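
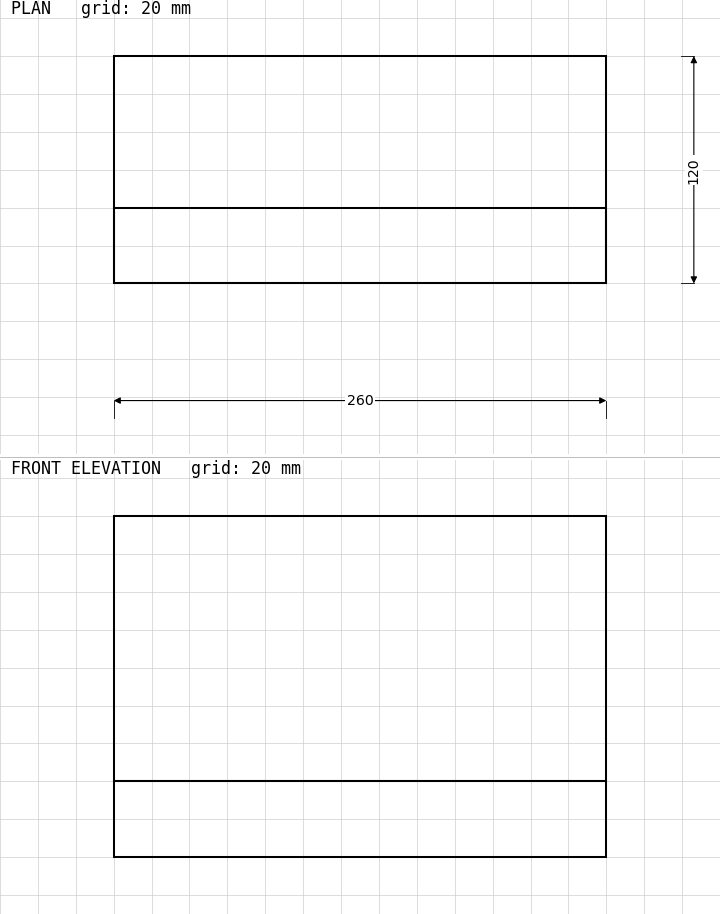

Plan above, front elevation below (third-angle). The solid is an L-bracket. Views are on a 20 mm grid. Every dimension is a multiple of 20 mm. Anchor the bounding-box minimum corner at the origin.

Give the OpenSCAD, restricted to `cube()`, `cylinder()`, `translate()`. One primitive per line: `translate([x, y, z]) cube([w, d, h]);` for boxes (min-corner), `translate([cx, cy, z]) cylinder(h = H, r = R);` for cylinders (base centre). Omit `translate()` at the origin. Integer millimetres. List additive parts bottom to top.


cube([260, 120, 40]);
translate([0, 0, 40]) cube([260, 40, 140]);


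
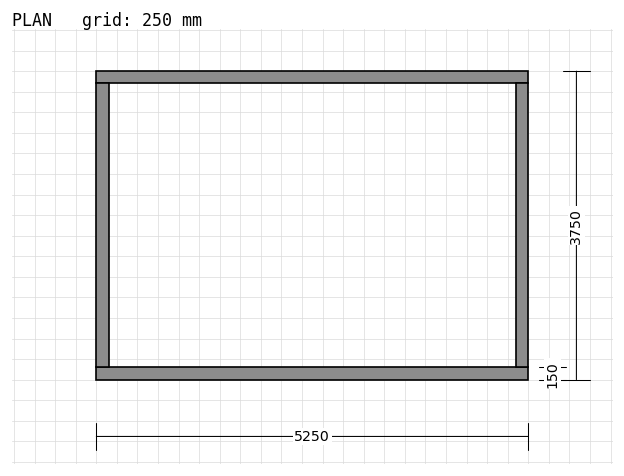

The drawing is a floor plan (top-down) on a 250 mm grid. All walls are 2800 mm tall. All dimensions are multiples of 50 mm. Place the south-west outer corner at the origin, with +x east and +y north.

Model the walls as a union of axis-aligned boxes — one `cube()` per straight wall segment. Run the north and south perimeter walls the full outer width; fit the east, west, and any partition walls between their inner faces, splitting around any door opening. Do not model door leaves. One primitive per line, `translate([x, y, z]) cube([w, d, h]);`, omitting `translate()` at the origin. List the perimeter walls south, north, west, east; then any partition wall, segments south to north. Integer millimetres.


cube([5250, 150, 2800]);
translate([0, 3600, 0]) cube([5250, 150, 2800]);
translate([0, 150, 0]) cube([150, 3450, 2800]);
translate([5100, 150, 0]) cube([150, 3450, 2800]);


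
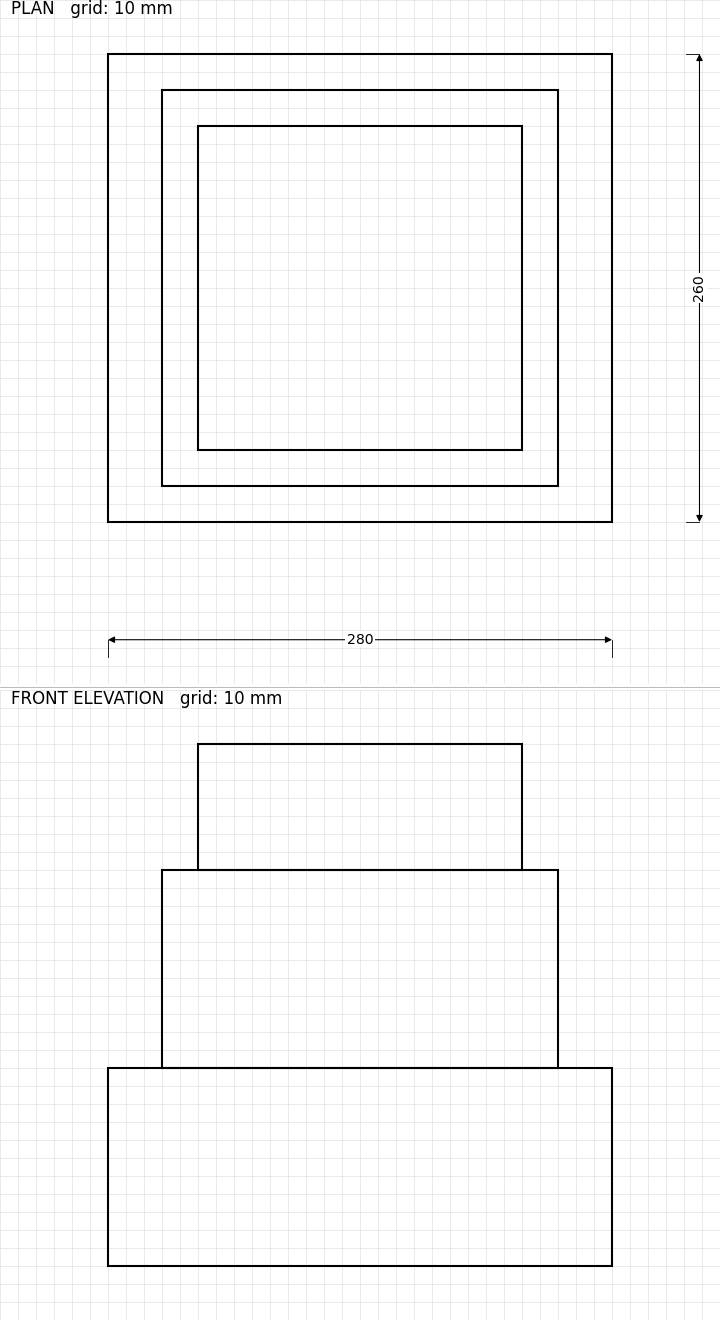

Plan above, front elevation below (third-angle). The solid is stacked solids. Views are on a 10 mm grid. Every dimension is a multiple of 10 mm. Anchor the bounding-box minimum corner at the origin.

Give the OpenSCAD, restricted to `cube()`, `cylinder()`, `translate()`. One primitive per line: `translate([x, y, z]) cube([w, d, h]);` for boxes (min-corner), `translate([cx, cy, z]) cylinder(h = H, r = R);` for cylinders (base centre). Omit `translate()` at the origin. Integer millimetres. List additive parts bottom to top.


cube([280, 260, 110]);
translate([30, 20, 110]) cube([220, 220, 110]);
translate([50, 40, 220]) cube([180, 180, 70]);


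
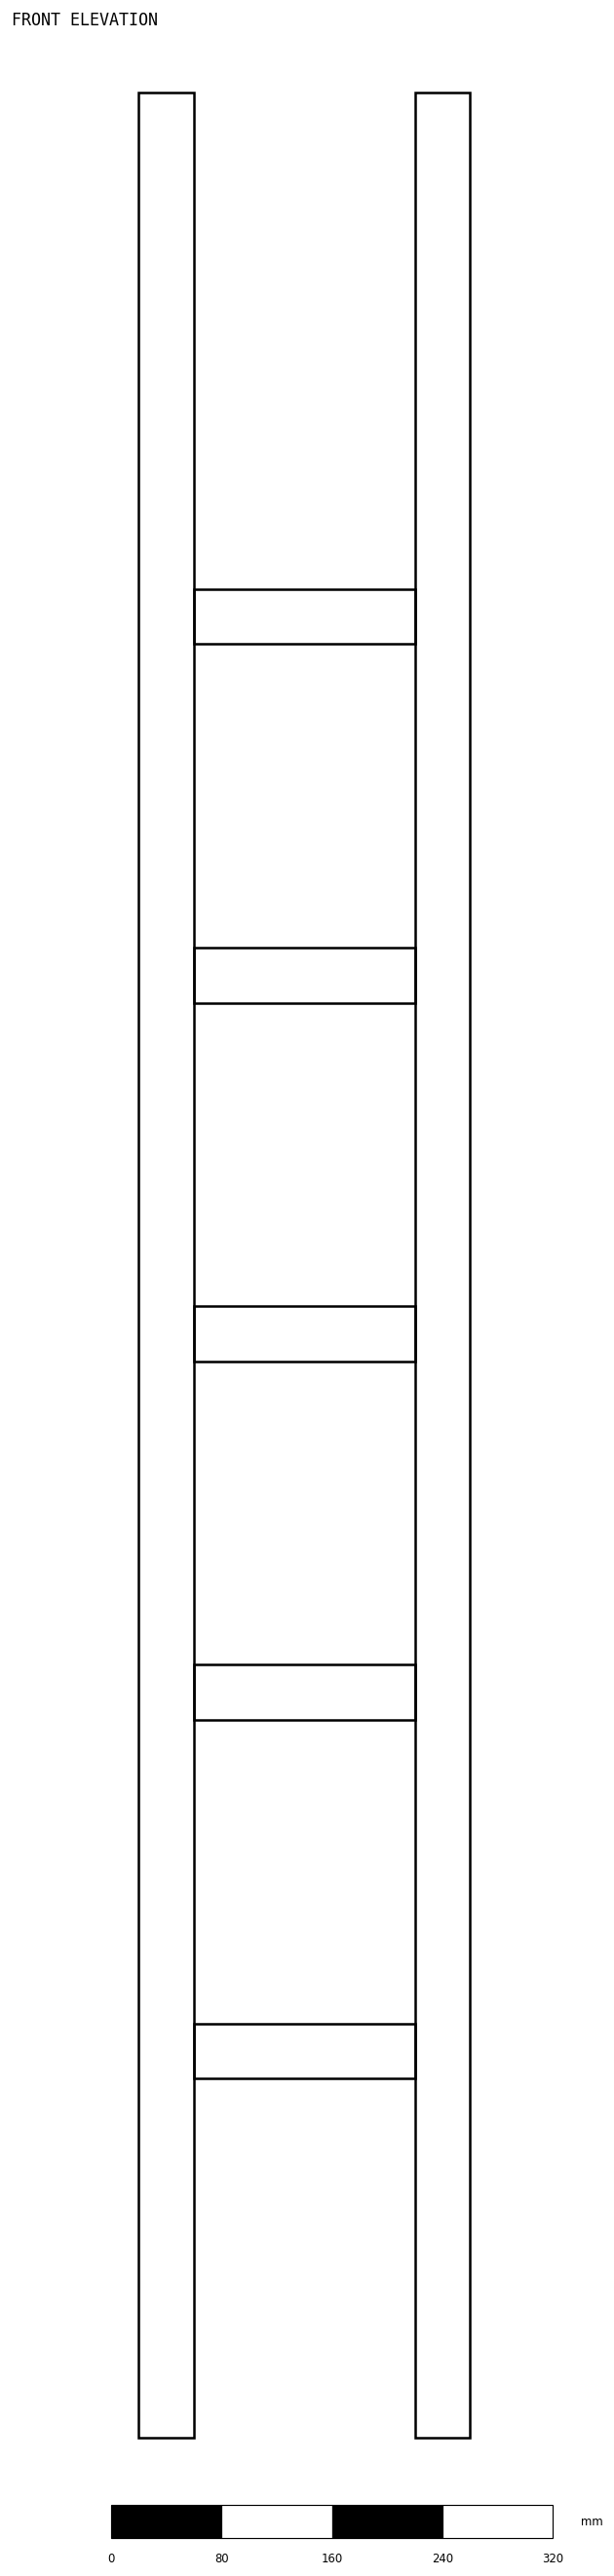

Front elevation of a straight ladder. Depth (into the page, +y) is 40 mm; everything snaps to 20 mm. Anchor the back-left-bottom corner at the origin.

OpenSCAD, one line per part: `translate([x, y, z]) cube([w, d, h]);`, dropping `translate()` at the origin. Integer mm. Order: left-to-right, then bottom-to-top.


cube([40, 40, 1700]);
translate([40, 0, 260]) cube([160, 40, 40]);
translate([40, 0, 520]) cube([160, 40, 40]);
translate([40, 0, 780]) cube([160, 40, 40]);
translate([40, 0, 1040]) cube([160, 40, 40]);
translate([40, 0, 1300]) cube([160, 40, 40]);
translate([200, 0, 0]) cube([40, 40, 1700]);


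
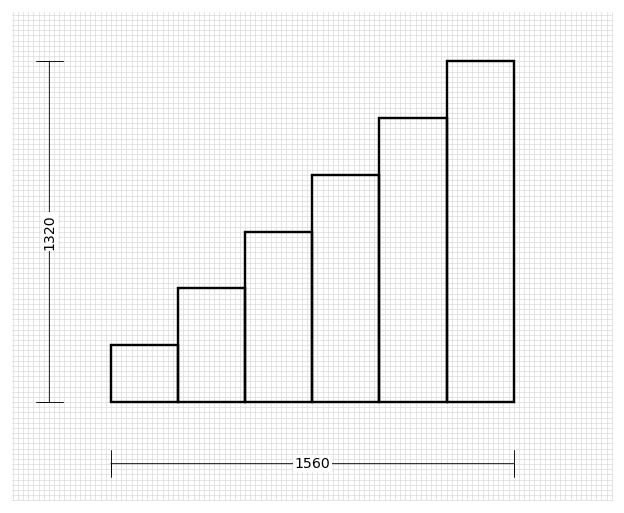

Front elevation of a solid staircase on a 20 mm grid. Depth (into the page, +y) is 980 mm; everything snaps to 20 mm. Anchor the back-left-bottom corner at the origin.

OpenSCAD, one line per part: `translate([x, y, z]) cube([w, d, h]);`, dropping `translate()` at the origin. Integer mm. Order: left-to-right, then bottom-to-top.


cube([260, 980, 220]);
translate([260, 0, 0]) cube([260, 980, 440]);
translate([520, 0, 0]) cube([260, 980, 660]);
translate([780, 0, 0]) cube([260, 980, 880]);
translate([1040, 0, 0]) cube([260, 980, 1100]);
translate([1300, 0, 0]) cube([260, 980, 1320]);


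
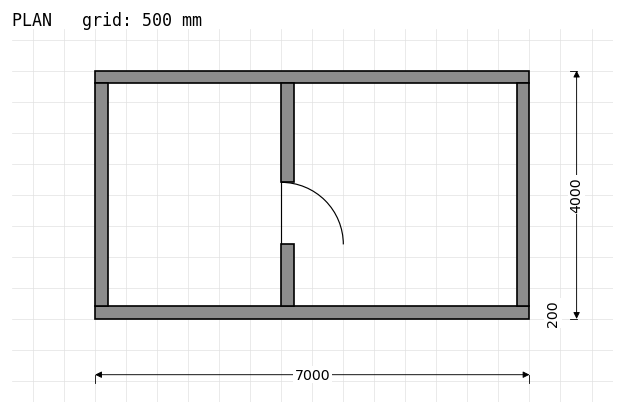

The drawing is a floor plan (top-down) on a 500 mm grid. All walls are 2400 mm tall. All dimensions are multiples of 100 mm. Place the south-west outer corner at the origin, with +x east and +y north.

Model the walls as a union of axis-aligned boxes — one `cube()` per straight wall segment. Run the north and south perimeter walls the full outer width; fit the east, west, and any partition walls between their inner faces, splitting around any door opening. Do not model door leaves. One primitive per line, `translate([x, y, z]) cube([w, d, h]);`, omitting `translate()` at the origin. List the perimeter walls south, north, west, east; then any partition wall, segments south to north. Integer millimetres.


cube([7000, 200, 2400]);
translate([0, 3800, 0]) cube([7000, 200, 2400]);
translate([0, 200, 0]) cube([200, 3600, 2400]);
translate([6800, 200, 0]) cube([200, 3600, 2400]);
translate([3000, 200, 0]) cube([200, 1000, 2400]);
translate([3000, 2200, 0]) cube([200, 1600, 2400]);


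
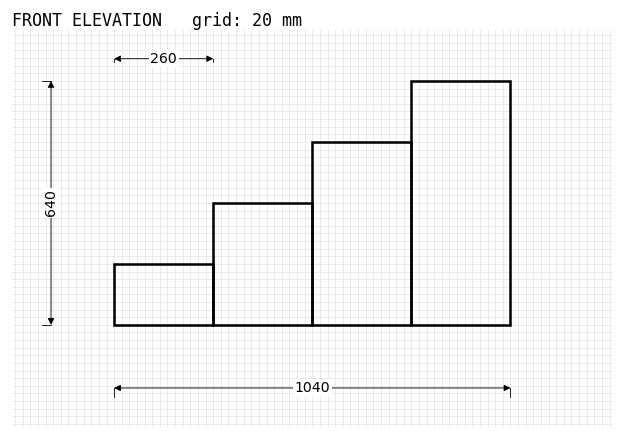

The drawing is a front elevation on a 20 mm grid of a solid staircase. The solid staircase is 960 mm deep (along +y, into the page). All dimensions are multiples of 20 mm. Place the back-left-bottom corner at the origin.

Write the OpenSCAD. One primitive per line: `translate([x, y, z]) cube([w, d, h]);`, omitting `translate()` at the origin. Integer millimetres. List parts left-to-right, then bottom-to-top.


cube([260, 960, 160]);
translate([260, 0, 0]) cube([260, 960, 320]);
translate([520, 0, 0]) cube([260, 960, 480]);
translate([780, 0, 0]) cube([260, 960, 640]);


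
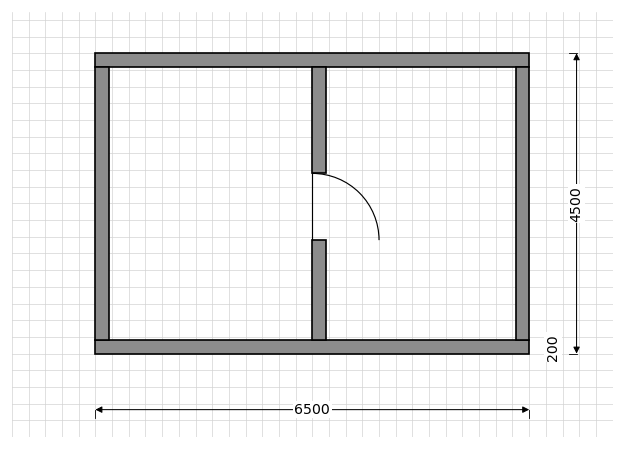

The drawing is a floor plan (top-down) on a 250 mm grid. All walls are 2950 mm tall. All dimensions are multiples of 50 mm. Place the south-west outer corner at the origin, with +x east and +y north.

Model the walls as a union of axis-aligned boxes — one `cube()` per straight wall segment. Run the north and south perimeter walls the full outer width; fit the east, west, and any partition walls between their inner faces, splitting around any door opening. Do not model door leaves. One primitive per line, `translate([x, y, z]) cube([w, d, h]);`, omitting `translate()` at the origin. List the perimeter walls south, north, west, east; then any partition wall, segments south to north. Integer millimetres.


cube([6500, 200, 2950]);
translate([0, 4300, 0]) cube([6500, 200, 2950]);
translate([0, 200, 0]) cube([200, 4100, 2950]);
translate([6300, 200, 0]) cube([200, 4100, 2950]);
translate([3250, 200, 0]) cube([200, 1500, 2950]);
translate([3250, 2700, 0]) cube([200, 1600, 2950]);


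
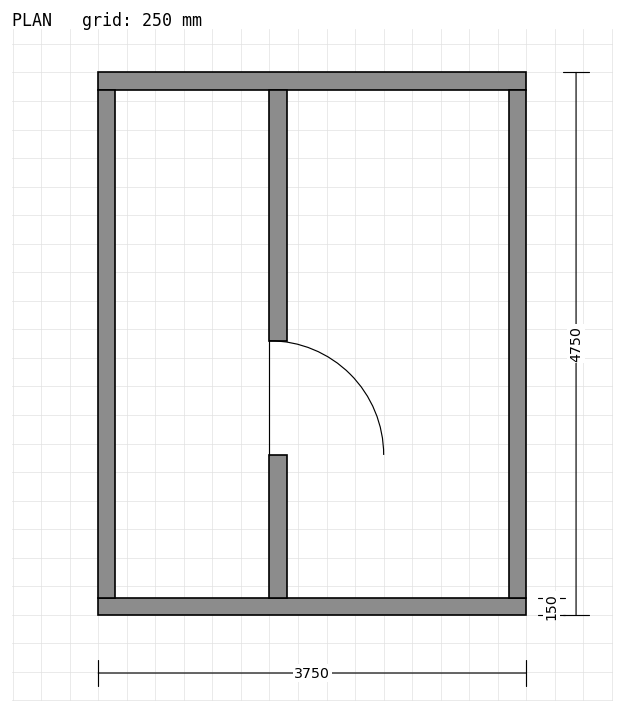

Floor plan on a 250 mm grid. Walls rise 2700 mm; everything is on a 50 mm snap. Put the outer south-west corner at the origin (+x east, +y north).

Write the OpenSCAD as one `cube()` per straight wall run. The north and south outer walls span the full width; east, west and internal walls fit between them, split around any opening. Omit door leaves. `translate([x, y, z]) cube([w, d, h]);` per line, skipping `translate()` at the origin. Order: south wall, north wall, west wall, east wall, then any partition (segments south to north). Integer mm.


cube([3750, 150, 2700]);
translate([0, 4600, 0]) cube([3750, 150, 2700]);
translate([0, 150, 0]) cube([150, 4450, 2700]);
translate([3600, 150, 0]) cube([150, 4450, 2700]);
translate([1500, 150, 0]) cube([150, 1250, 2700]);
translate([1500, 2400, 0]) cube([150, 2200, 2700]);


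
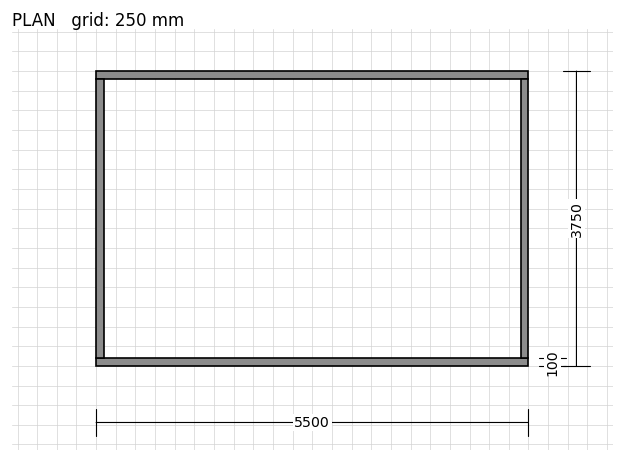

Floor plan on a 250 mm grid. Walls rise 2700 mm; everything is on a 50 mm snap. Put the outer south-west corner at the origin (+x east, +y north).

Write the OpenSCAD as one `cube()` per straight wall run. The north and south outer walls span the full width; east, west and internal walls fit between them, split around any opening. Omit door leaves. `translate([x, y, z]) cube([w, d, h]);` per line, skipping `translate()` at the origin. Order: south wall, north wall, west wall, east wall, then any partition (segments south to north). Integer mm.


cube([5500, 100, 2700]);
translate([0, 3650, 0]) cube([5500, 100, 2700]);
translate([0, 100, 0]) cube([100, 3550, 2700]);
translate([5400, 100, 0]) cube([100, 3550, 2700]);


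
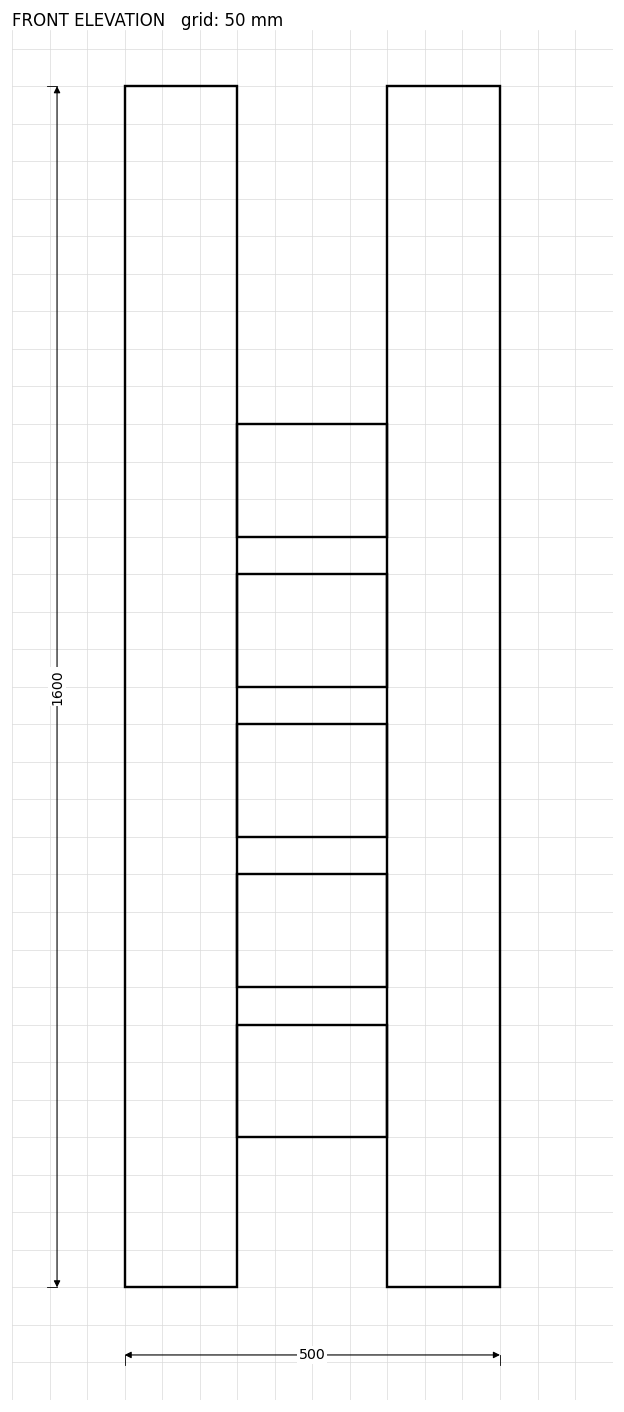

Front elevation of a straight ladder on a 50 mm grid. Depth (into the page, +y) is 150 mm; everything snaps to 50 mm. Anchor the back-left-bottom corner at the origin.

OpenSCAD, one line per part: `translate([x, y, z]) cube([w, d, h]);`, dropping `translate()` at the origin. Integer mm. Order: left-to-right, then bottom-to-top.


cube([150, 150, 1600]);
translate([150, 0, 200]) cube([200, 150, 150]);
translate([150, 0, 400]) cube([200, 150, 150]);
translate([150, 0, 600]) cube([200, 150, 150]);
translate([150, 0, 800]) cube([200, 150, 150]);
translate([150, 0, 1000]) cube([200, 150, 150]);
translate([350, 0, 0]) cube([150, 150, 1600]);


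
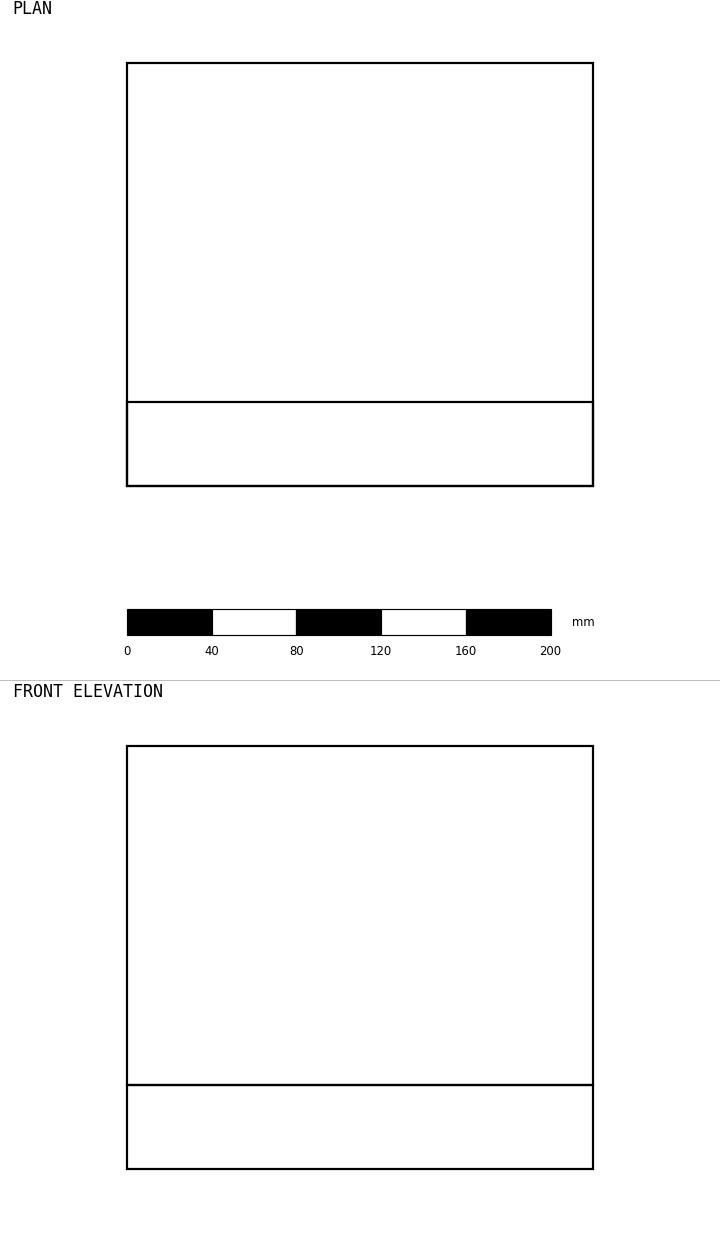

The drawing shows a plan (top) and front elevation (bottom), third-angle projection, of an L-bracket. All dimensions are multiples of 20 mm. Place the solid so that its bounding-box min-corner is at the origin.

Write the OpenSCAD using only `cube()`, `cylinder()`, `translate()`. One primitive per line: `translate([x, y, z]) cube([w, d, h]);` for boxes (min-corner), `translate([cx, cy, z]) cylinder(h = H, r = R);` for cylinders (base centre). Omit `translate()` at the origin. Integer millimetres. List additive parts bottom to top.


cube([220, 200, 40]);
translate([0, 0, 40]) cube([220, 40, 160]);


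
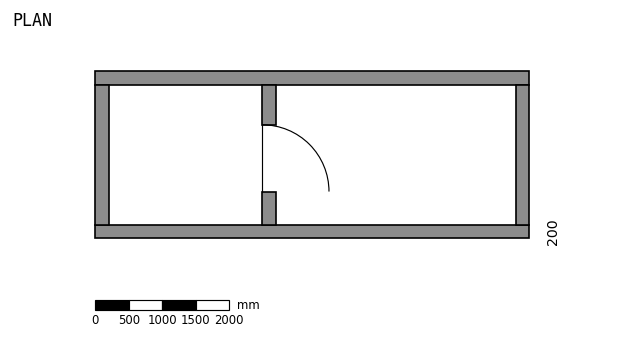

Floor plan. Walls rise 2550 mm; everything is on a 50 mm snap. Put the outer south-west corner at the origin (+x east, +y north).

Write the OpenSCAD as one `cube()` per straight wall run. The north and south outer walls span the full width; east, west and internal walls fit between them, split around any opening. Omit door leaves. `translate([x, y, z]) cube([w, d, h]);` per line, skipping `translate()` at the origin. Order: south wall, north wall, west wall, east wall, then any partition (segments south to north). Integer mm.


cube([6500, 200, 2550]);
translate([0, 2300, 0]) cube([6500, 200, 2550]);
translate([0, 200, 0]) cube([200, 2100, 2550]);
translate([6300, 200, 0]) cube([200, 2100, 2550]);
translate([2500, 200, 0]) cube([200, 500, 2550]);
translate([2500, 1700, 0]) cube([200, 600, 2550]);


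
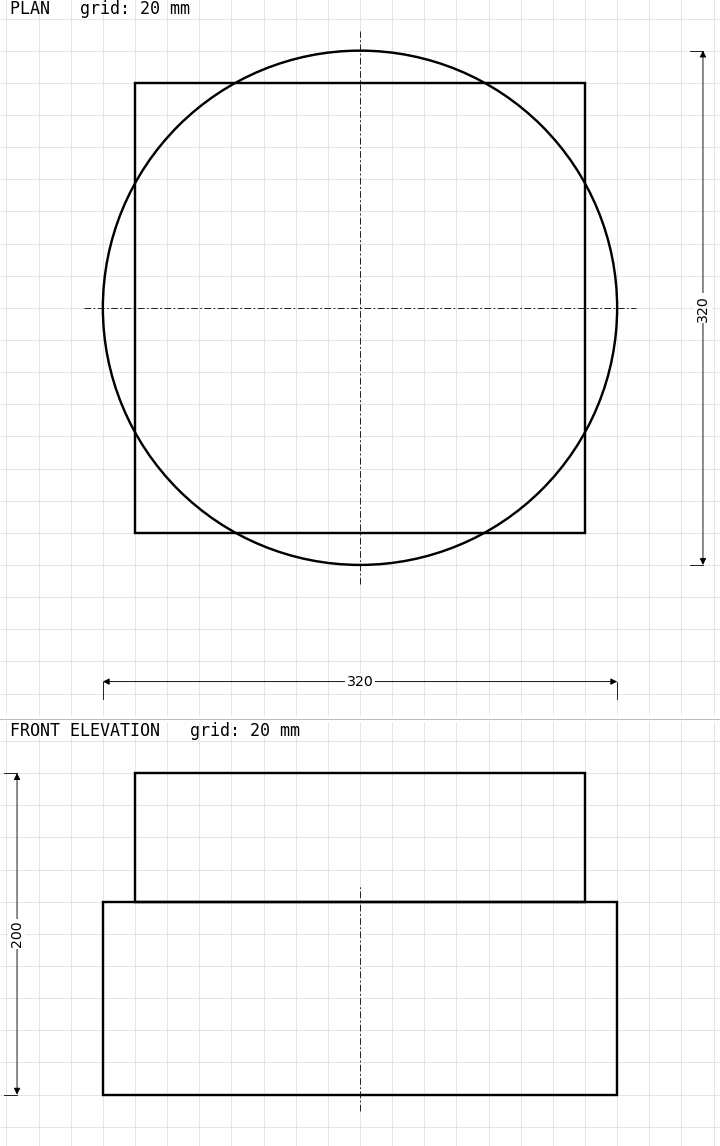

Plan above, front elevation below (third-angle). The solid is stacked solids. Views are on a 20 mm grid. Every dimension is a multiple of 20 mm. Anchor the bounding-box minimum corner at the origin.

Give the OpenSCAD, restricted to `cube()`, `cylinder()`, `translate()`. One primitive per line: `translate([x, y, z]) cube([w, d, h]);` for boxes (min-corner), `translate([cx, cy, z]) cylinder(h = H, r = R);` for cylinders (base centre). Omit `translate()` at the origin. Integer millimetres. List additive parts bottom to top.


translate([160, 160, 0]) cylinder(h = 120, r = 160);
translate([20, 20, 120]) cube([280, 280, 80]);


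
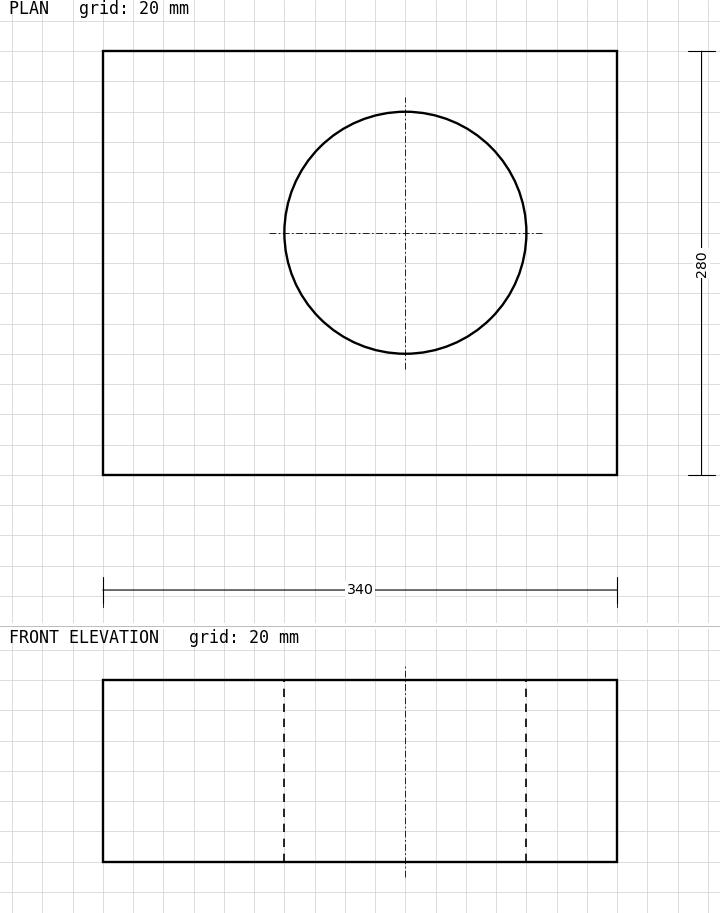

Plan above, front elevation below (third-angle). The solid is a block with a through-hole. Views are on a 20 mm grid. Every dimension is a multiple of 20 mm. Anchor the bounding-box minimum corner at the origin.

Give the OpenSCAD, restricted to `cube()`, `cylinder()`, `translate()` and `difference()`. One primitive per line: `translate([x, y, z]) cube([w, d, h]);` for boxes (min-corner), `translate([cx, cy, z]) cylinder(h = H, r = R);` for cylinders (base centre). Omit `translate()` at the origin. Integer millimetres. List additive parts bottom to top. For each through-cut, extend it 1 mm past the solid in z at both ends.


difference() {
  cube([340, 280, 120]);
  translate([200, 160, -1]) cylinder(h = 122, r = 80);
}


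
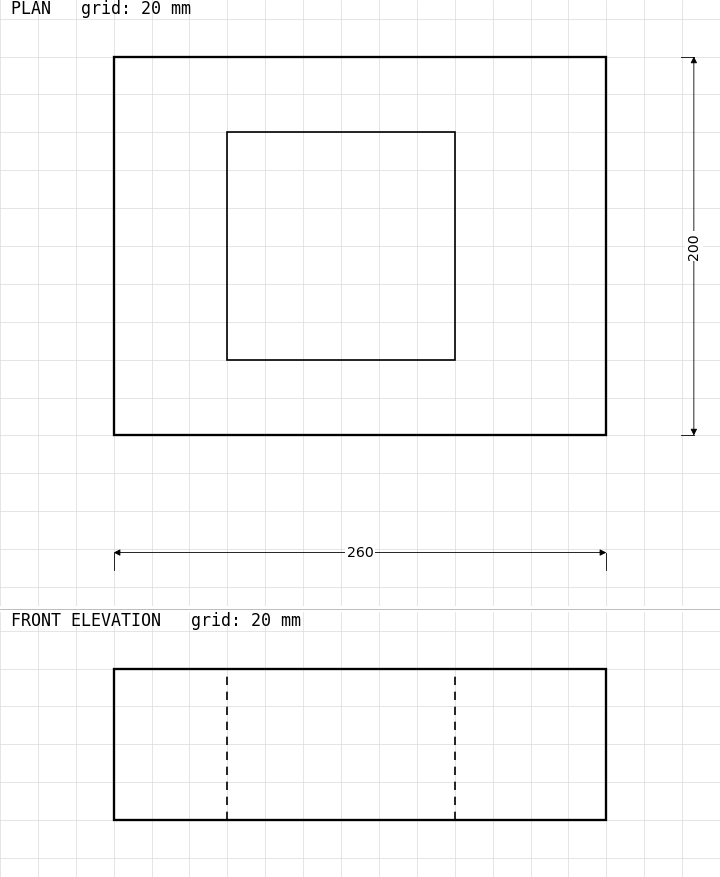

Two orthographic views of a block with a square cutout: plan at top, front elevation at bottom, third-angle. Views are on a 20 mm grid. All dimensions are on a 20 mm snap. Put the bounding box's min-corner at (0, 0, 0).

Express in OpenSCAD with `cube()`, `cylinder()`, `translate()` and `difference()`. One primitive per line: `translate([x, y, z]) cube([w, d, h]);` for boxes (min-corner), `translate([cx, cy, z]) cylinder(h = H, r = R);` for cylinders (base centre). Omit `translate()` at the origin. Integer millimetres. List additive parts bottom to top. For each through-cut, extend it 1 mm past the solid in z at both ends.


difference() {
  cube([260, 200, 80]);
  translate([60, 40, -1]) cube([120, 120, 82]);
}


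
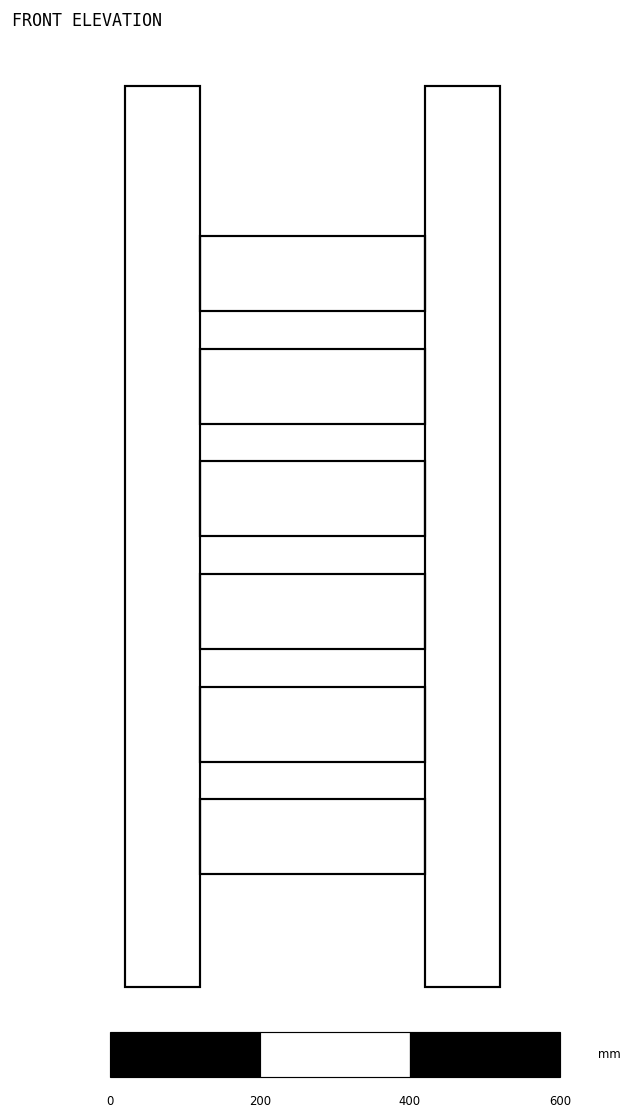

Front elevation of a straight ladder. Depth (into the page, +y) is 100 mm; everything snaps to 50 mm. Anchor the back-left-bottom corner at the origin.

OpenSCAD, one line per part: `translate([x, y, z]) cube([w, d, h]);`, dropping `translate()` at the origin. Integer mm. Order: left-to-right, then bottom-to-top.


cube([100, 100, 1200]);
translate([100, 0, 150]) cube([300, 100, 100]);
translate([100, 0, 300]) cube([300, 100, 100]);
translate([100, 0, 450]) cube([300, 100, 100]);
translate([100, 0, 600]) cube([300, 100, 100]);
translate([100, 0, 750]) cube([300, 100, 100]);
translate([100, 0, 900]) cube([300, 100, 100]);
translate([400, 0, 0]) cube([100, 100, 1200]);


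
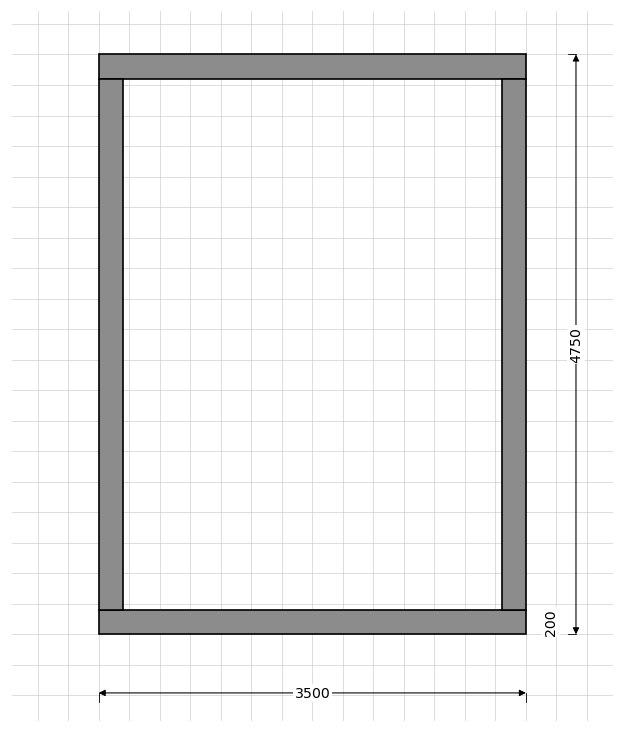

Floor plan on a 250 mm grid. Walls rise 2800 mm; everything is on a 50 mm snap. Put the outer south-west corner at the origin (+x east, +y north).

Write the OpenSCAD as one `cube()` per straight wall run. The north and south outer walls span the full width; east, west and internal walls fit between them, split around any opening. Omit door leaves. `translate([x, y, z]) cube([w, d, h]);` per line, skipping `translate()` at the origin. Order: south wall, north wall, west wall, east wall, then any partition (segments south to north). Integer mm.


cube([3500, 200, 2800]);
translate([0, 4550, 0]) cube([3500, 200, 2800]);
translate([0, 200, 0]) cube([200, 4350, 2800]);
translate([3300, 200, 0]) cube([200, 4350, 2800]);


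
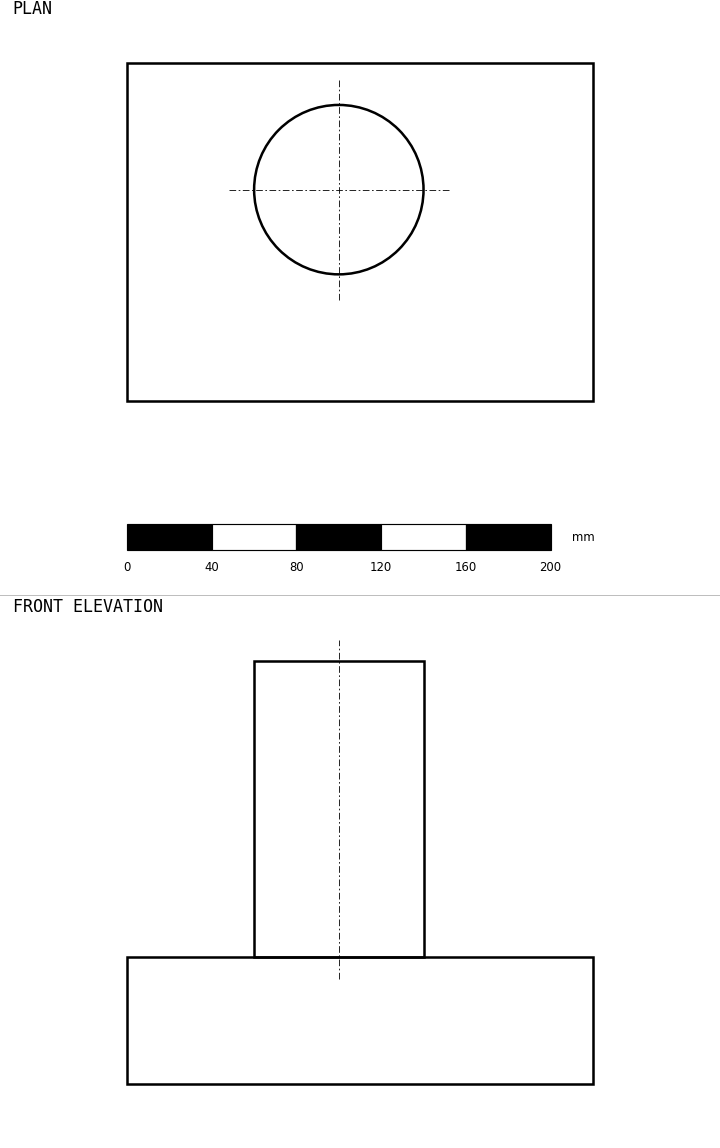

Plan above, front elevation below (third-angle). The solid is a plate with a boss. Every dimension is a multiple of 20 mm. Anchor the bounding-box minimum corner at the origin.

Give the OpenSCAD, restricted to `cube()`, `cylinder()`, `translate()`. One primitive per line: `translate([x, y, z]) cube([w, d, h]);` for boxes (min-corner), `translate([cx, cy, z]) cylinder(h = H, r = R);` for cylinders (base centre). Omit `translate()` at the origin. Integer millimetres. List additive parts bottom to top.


cube([220, 160, 60]);
translate([100, 100, 60]) cylinder(h = 140, r = 40);


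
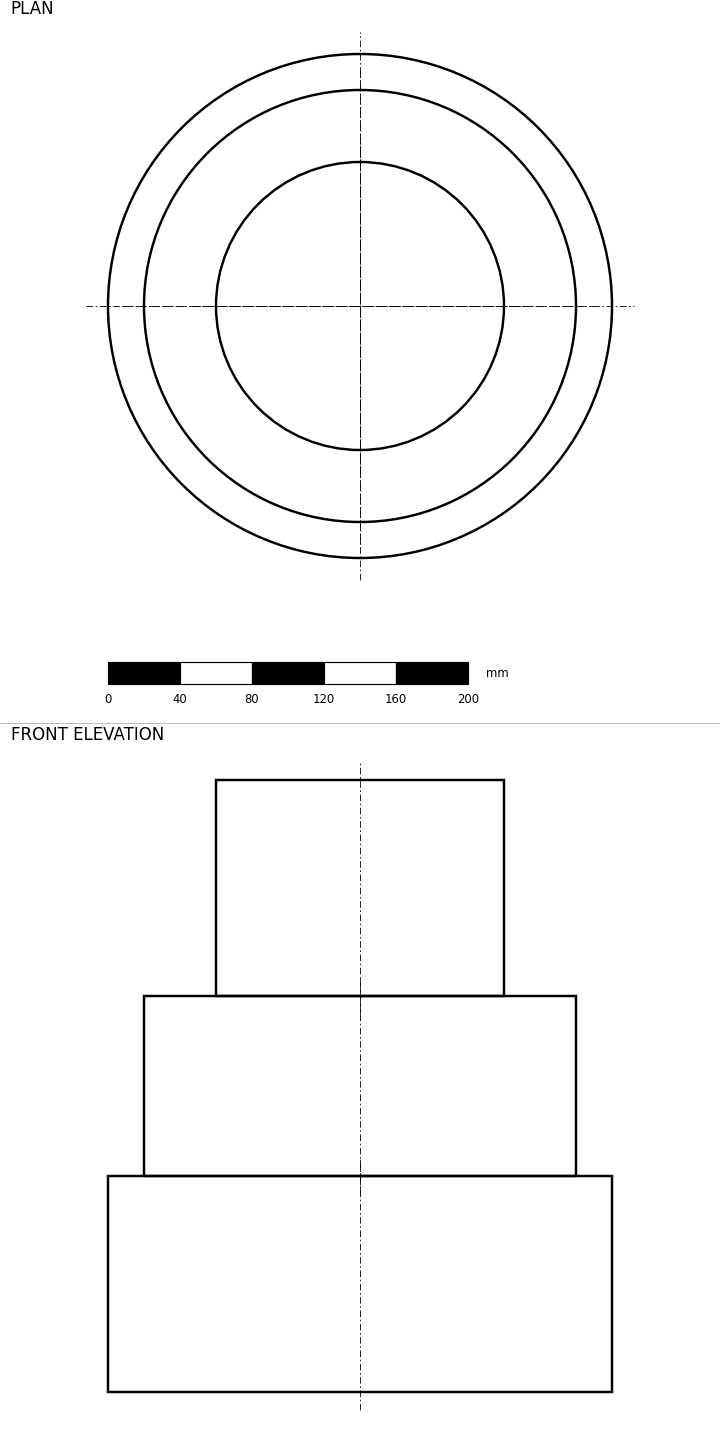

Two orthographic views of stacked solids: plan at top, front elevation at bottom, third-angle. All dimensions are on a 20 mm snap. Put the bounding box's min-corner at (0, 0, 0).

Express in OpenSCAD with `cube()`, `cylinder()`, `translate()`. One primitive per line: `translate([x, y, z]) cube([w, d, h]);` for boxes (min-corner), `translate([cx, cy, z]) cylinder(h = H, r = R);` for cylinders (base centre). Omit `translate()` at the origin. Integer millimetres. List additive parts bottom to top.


translate([140, 140, 0]) cylinder(h = 120, r = 140);
translate([140, 140, 120]) cylinder(h = 100, r = 120);
translate([140, 140, 220]) cylinder(h = 120, r = 80);


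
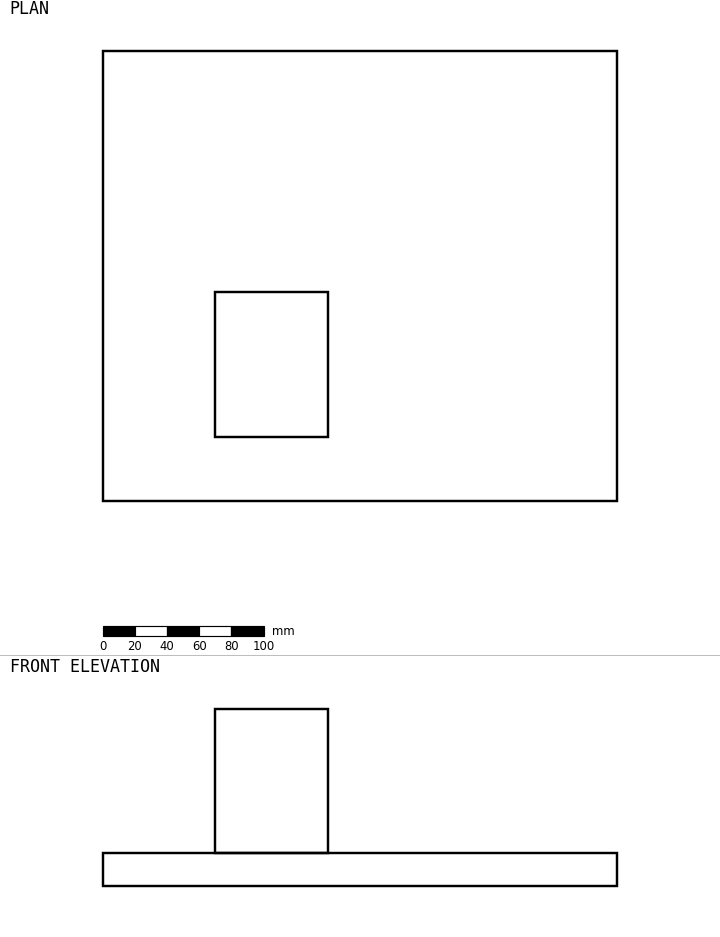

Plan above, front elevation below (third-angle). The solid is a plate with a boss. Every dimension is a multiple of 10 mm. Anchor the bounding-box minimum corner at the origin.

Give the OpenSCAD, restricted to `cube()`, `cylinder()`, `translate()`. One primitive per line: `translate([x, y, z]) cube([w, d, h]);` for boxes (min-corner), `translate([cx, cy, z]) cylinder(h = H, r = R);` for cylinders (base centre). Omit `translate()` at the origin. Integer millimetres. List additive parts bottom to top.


cube([320, 280, 20]);
translate([70, 40, 20]) cube([70, 90, 90]);


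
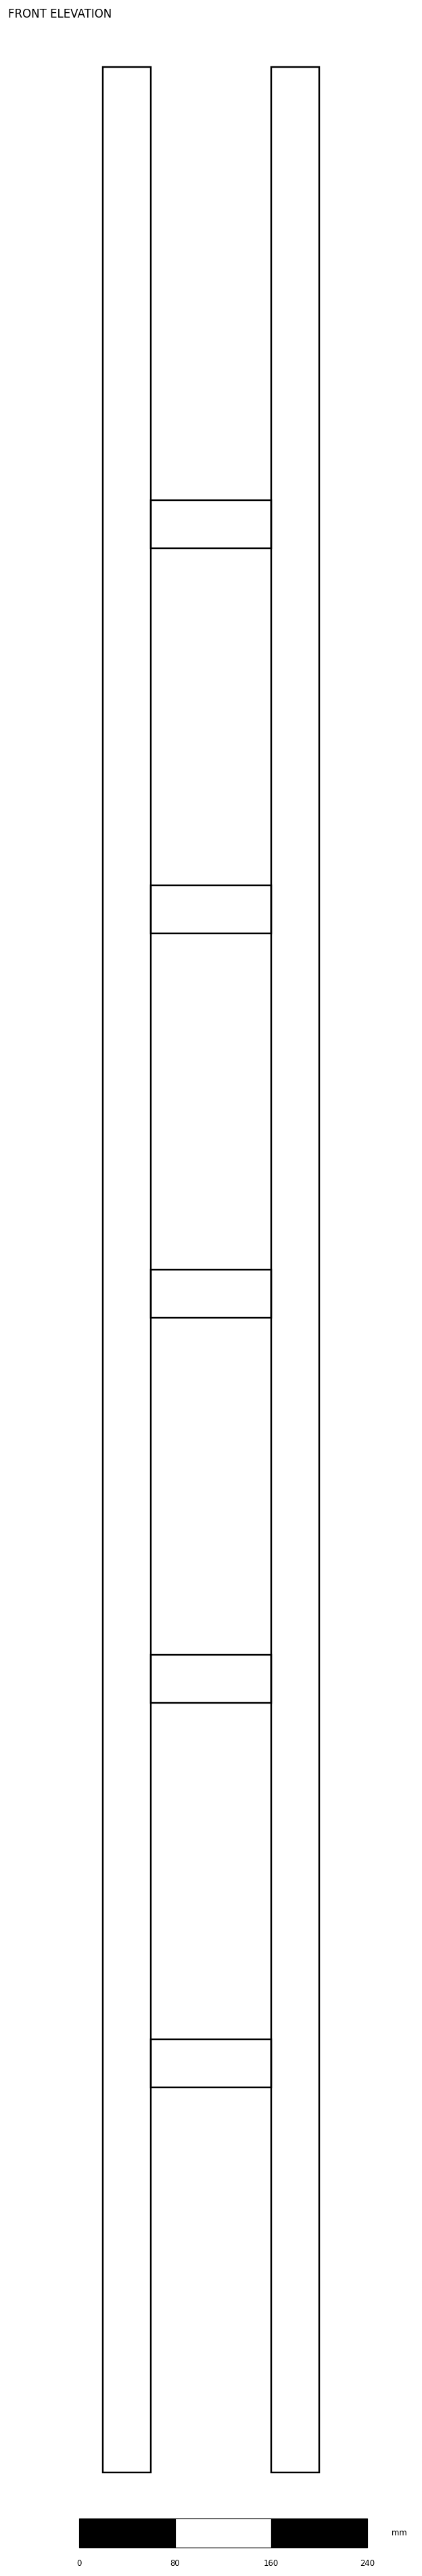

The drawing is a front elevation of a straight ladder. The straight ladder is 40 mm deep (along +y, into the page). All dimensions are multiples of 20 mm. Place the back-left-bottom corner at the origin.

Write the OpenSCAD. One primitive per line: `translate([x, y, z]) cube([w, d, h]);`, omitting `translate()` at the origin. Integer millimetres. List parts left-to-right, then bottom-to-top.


cube([40, 40, 2000]);
translate([40, 0, 320]) cube([100, 40, 40]);
translate([40, 0, 640]) cube([100, 40, 40]);
translate([40, 0, 960]) cube([100, 40, 40]);
translate([40, 0, 1280]) cube([100, 40, 40]);
translate([40, 0, 1600]) cube([100, 40, 40]);
translate([140, 0, 0]) cube([40, 40, 2000]);


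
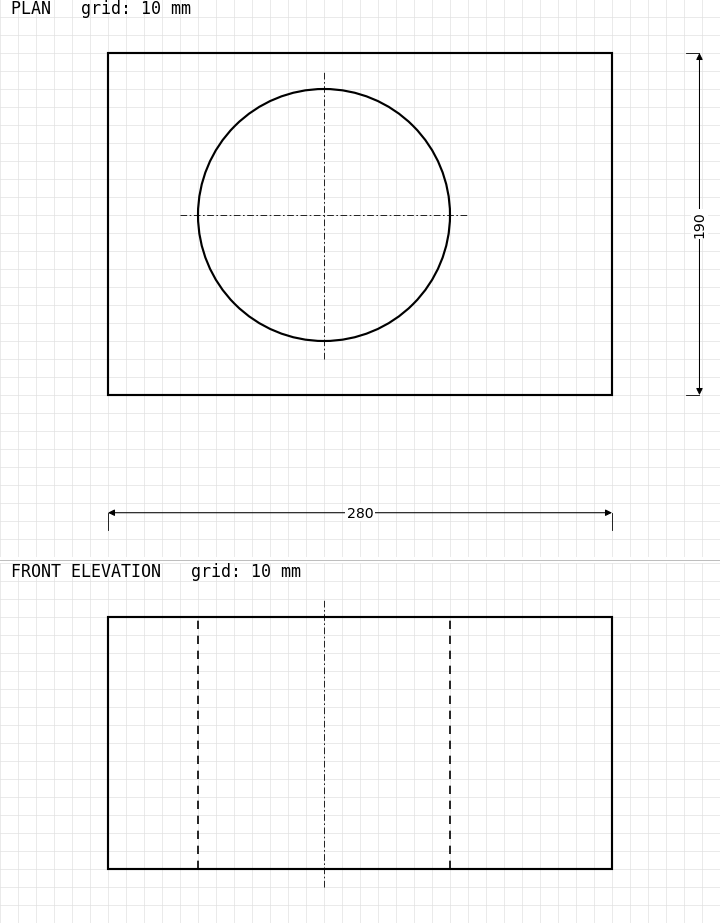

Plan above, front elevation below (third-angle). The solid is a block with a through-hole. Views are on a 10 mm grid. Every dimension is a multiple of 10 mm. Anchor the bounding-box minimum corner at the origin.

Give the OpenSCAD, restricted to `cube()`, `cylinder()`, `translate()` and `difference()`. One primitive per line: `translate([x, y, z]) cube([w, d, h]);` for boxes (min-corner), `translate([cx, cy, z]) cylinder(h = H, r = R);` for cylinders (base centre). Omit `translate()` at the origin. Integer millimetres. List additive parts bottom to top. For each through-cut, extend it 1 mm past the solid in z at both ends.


difference() {
  cube([280, 190, 140]);
  translate([120, 100, -1]) cylinder(h = 142, r = 70);
}


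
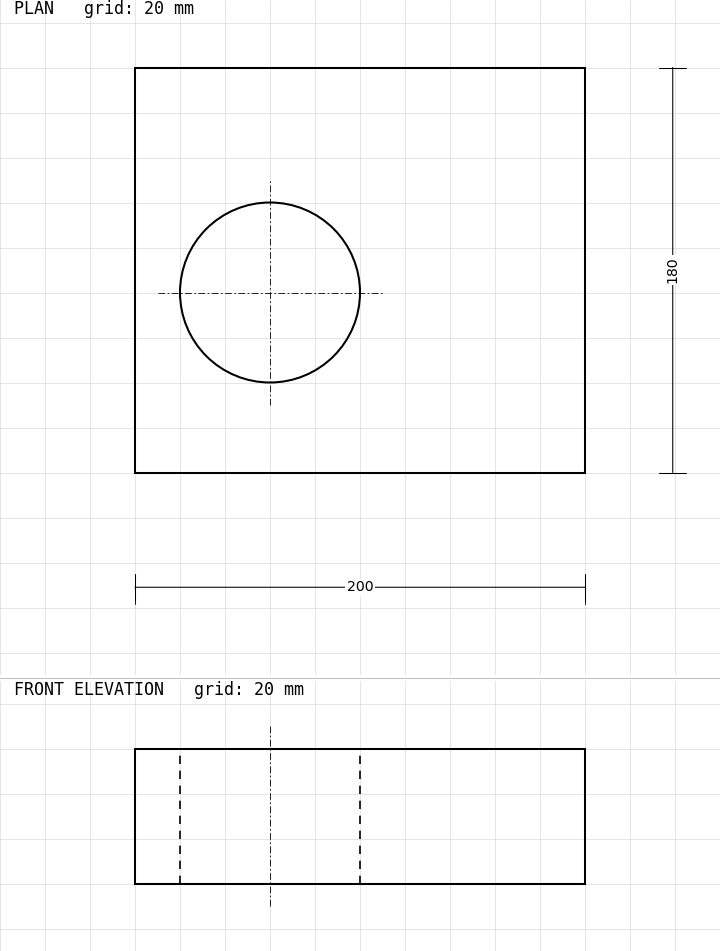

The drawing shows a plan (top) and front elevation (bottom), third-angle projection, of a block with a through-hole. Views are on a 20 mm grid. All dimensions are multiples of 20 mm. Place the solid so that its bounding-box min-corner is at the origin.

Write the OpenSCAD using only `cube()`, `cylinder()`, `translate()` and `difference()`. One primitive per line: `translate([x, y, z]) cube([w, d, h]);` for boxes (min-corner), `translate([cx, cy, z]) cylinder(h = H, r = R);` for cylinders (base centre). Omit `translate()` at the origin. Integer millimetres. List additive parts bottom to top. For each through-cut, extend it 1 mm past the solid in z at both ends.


difference() {
  cube([200, 180, 60]);
  translate([60, 80, -1]) cylinder(h = 62, r = 40);
}


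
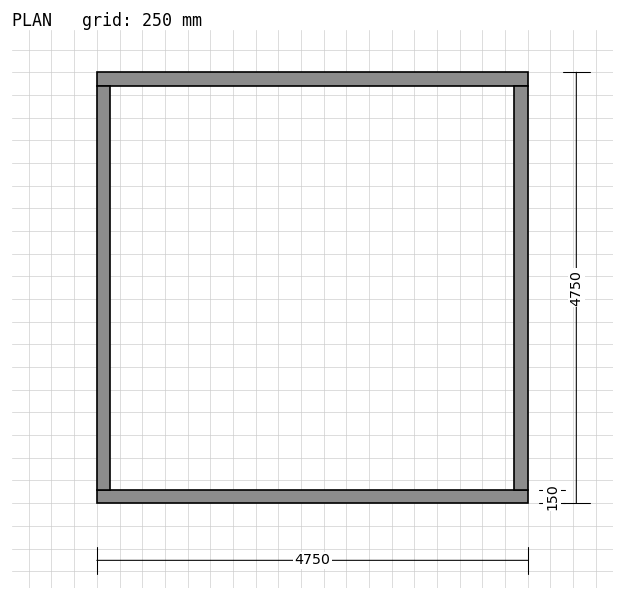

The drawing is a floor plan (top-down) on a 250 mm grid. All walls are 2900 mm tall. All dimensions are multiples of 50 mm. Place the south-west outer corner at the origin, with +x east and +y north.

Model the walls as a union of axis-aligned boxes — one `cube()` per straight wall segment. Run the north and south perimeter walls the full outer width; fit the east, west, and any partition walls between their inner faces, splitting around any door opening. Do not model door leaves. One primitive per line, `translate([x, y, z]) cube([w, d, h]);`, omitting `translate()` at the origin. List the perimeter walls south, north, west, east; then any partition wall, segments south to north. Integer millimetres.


cube([4750, 150, 2900]);
translate([0, 4600, 0]) cube([4750, 150, 2900]);
translate([0, 150, 0]) cube([150, 4450, 2900]);
translate([4600, 150, 0]) cube([150, 4450, 2900]);


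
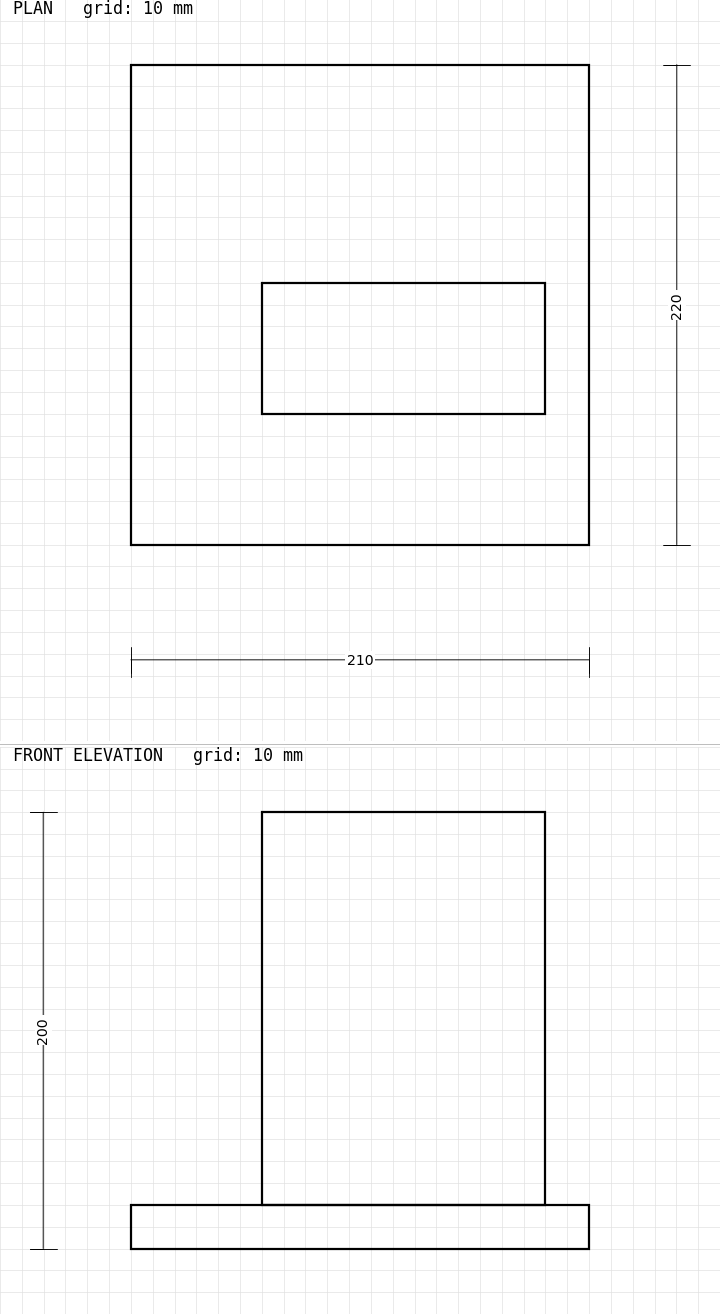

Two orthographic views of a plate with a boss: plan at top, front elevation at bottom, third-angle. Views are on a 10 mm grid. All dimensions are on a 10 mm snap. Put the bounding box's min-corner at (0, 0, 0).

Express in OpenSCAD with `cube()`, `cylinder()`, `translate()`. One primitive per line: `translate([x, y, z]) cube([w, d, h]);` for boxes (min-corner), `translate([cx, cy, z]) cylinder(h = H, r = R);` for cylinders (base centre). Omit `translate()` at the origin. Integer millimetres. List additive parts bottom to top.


cube([210, 220, 20]);
translate([60, 60, 20]) cube([130, 60, 180]);


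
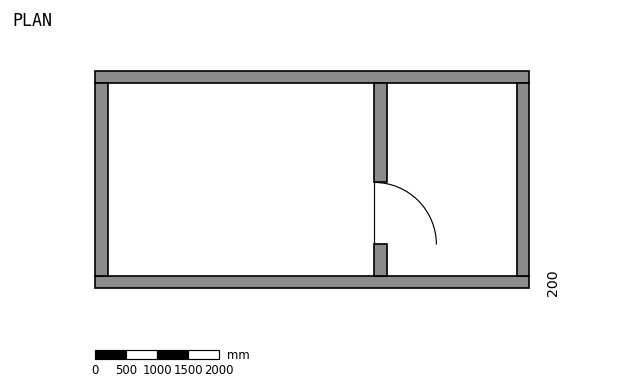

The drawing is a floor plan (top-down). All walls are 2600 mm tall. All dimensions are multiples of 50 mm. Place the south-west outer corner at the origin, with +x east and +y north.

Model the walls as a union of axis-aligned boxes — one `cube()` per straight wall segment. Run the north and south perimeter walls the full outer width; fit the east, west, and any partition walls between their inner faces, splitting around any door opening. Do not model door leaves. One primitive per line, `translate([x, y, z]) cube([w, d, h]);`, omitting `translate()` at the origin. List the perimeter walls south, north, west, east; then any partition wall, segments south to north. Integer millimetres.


cube([7000, 200, 2600]);
translate([0, 3300, 0]) cube([7000, 200, 2600]);
translate([0, 200, 0]) cube([200, 3100, 2600]);
translate([6800, 200, 0]) cube([200, 3100, 2600]);
translate([4500, 200, 0]) cube([200, 500, 2600]);
translate([4500, 1700, 0]) cube([200, 1600, 2600]);


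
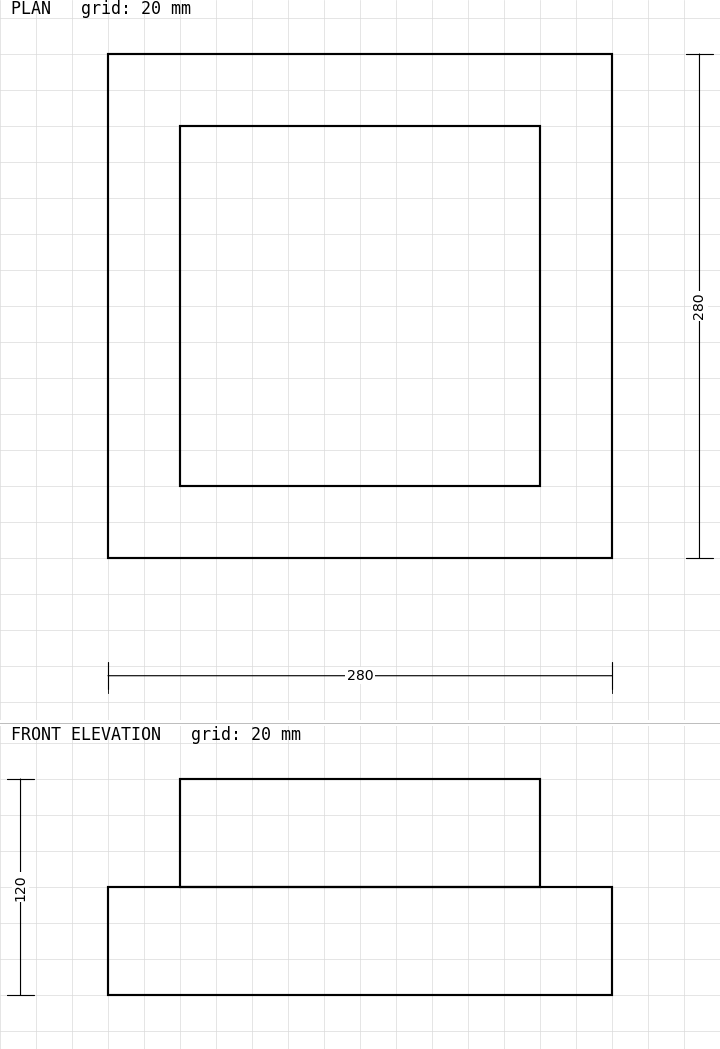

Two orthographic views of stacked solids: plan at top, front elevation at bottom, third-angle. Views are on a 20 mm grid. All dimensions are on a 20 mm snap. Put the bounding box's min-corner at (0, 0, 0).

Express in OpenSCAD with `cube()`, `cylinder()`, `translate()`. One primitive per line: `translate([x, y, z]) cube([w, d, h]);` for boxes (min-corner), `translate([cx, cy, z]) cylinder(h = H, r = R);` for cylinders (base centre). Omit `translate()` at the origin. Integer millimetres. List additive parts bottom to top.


cube([280, 280, 60]);
translate([40, 40, 60]) cube([200, 200, 60]);


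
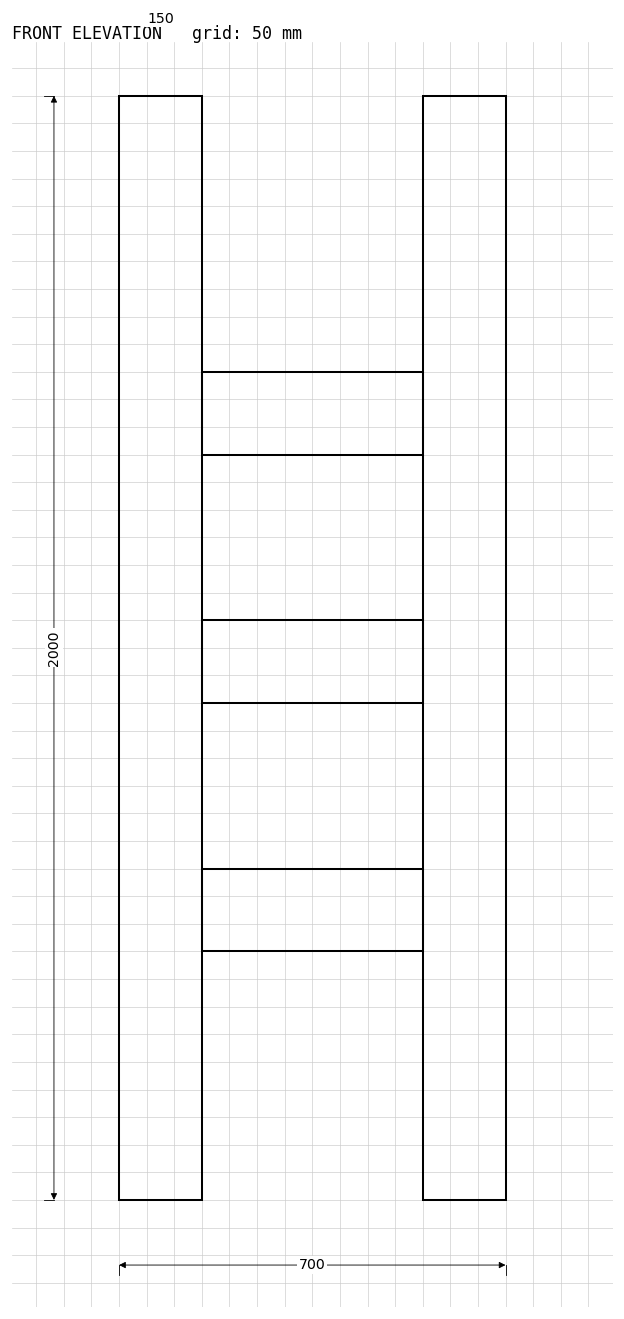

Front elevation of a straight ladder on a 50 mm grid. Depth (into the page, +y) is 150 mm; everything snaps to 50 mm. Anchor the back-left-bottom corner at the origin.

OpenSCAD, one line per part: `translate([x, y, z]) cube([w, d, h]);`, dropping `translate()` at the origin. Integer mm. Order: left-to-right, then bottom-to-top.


cube([150, 150, 2000]);
translate([150, 0, 450]) cube([400, 150, 150]);
translate([150, 0, 900]) cube([400, 150, 150]);
translate([150, 0, 1350]) cube([400, 150, 150]);
translate([550, 0, 0]) cube([150, 150, 2000]);


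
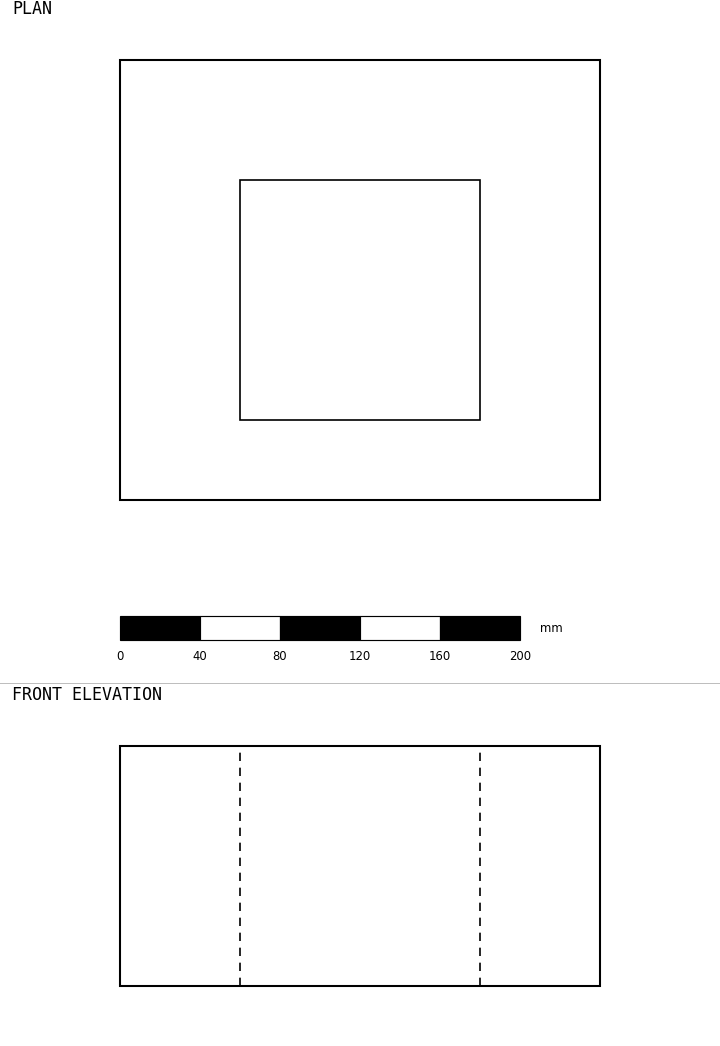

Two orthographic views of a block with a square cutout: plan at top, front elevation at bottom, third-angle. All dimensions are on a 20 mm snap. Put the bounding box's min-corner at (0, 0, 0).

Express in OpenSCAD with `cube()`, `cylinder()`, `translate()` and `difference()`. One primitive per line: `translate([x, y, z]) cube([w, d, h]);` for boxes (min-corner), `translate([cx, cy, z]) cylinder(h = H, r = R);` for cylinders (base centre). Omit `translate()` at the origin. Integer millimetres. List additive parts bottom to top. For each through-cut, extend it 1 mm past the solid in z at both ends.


difference() {
  cube([240, 220, 120]);
  translate([60, 40, -1]) cube([120, 120, 122]);
}


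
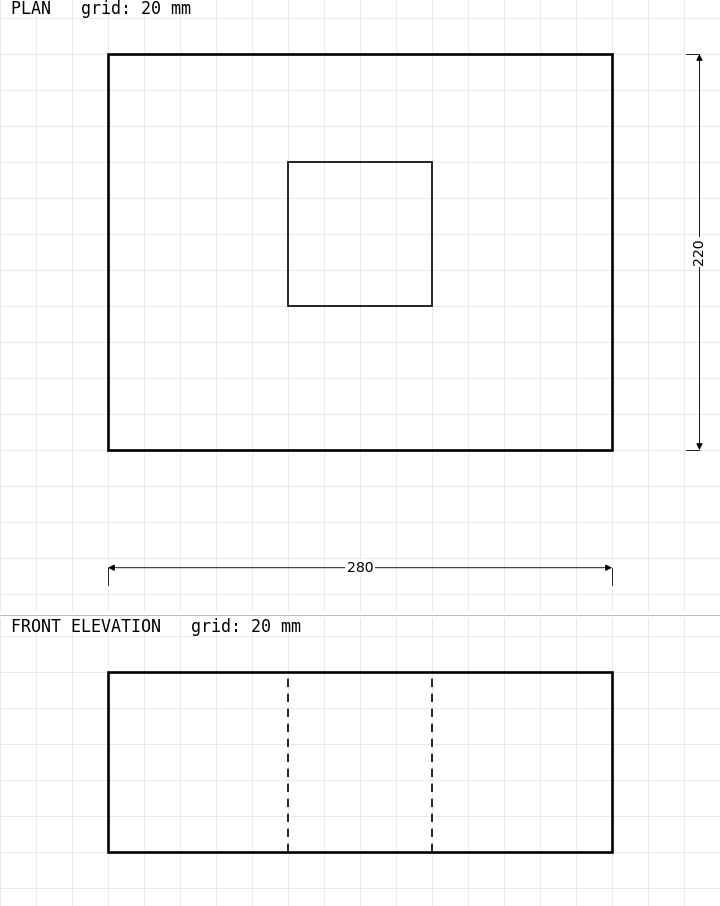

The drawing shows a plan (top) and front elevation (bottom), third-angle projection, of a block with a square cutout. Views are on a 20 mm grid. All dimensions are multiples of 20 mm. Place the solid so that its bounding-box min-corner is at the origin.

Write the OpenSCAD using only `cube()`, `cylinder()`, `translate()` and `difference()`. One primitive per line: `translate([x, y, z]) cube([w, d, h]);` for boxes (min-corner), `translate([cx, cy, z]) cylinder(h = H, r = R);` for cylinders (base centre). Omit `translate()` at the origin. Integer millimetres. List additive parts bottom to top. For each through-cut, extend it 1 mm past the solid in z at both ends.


difference() {
  cube([280, 220, 100]);
  translate([100, 80, -1]) cube([80, 80, 102]);
}


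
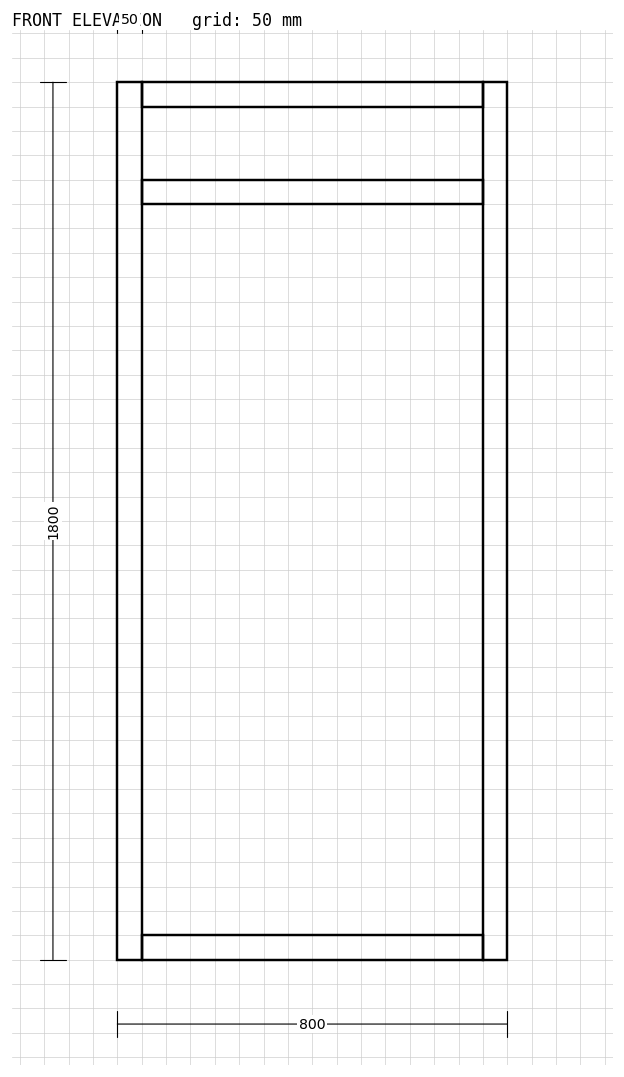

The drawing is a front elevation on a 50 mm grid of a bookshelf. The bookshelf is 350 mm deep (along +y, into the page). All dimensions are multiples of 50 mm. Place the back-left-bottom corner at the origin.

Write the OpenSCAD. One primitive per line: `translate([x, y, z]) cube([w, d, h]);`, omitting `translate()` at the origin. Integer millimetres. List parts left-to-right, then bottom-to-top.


cube([50, 350, 1800]);
translate([50, 0, 0]) cube([700, 350, 50]);
translate([50, 0, 1550]) cube([700, 350, 50]);
translate([50, 0, 1750]) cube([700, 350, 50]);
translate([750, 0, 0]) cube([50, 350, 1800]);


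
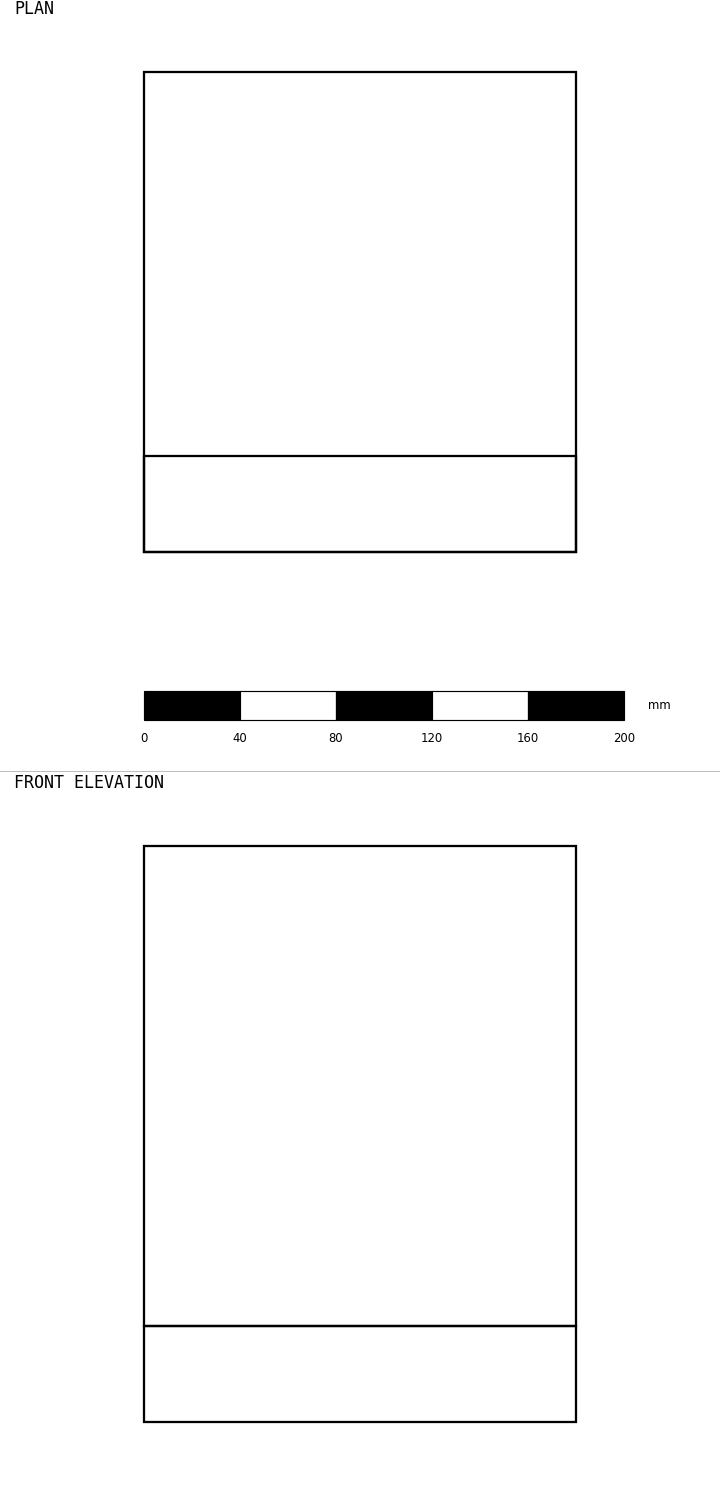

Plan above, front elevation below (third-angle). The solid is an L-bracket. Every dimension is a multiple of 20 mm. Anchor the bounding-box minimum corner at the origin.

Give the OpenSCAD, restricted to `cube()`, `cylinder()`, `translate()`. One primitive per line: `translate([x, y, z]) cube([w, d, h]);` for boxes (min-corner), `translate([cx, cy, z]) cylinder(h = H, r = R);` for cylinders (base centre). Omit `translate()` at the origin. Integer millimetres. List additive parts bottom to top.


cube([180, 200, 40]);
translate([0, 0, 40]) cube([180, 40, 200]);


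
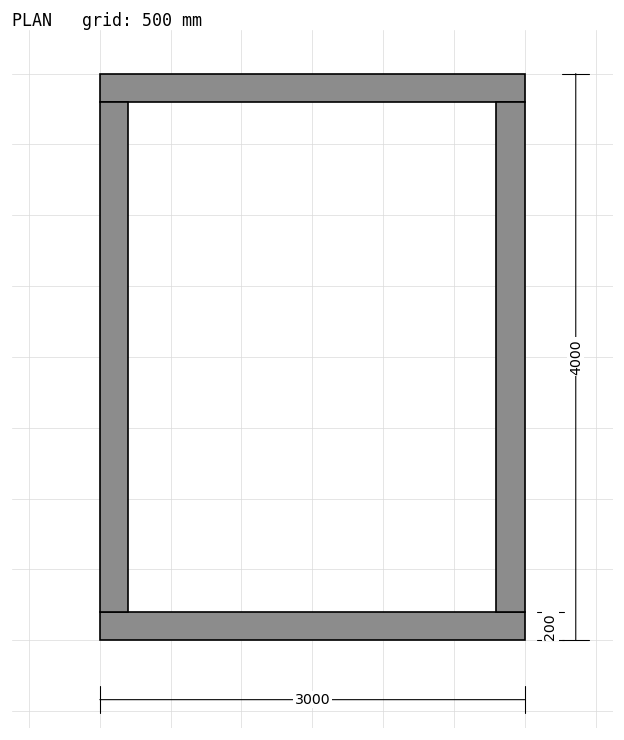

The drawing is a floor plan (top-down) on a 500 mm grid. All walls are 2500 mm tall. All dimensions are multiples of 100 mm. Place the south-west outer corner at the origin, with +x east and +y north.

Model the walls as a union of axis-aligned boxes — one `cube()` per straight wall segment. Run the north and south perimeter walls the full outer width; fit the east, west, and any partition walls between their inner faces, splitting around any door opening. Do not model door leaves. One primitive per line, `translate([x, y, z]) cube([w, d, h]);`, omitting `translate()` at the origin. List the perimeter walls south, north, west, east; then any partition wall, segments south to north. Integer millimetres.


cube([3000, 200, 2500]);
translate([0, 3800, 0]) cube([3000, 200, 2500]);
translate([0, 200, 0]) cube([200, 3600, 2500]);
translate([2800, 200, 0]) cube([200, 3600, 2500]);
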